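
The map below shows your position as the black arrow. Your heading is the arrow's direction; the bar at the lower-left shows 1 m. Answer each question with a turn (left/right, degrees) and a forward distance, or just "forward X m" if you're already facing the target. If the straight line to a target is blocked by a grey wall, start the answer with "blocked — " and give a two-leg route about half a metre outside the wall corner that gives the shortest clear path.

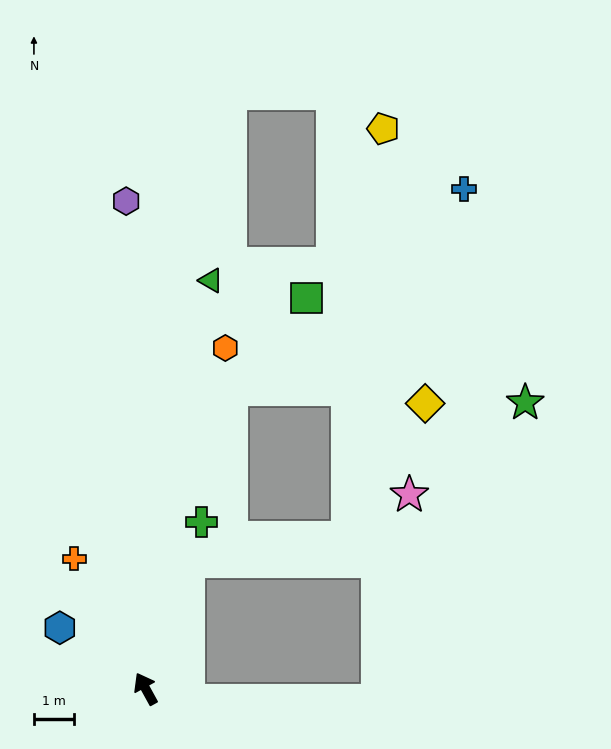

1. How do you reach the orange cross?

forward 3.7 m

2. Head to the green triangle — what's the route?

turn right 38°, forward 10.3 m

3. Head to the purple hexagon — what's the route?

turn right 27°, forward 12.2 m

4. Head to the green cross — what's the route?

turn right 47°, forward 4.4 m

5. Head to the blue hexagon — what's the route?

turn left 26°, forward 2.6 m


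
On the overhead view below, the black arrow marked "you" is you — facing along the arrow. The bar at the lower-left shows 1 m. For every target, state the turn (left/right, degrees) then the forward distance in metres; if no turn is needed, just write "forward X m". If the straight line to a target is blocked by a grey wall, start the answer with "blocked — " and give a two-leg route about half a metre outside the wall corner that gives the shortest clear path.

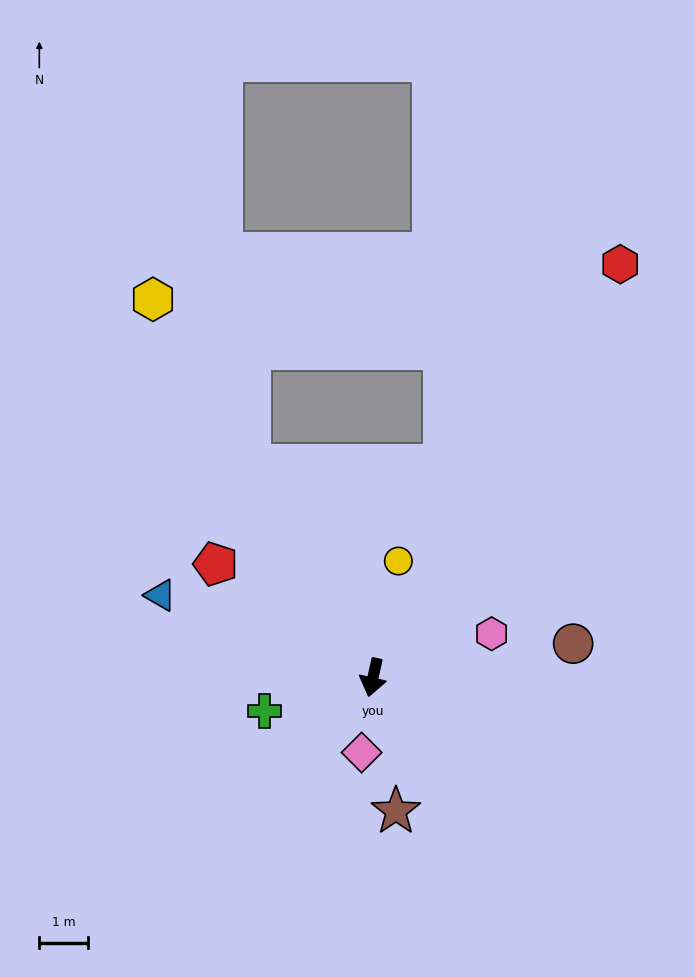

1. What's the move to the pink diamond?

turn left 4°, forward 1.5 m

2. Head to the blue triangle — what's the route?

turn right 98°, forward 4.6 m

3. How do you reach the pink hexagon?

turn left 123°, forward 2.6 m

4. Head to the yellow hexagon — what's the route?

turn right 137°, forward 8.9 m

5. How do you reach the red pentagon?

turn right 113°, forward 3.9 m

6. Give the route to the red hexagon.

turn left 162°, forward 9.8 m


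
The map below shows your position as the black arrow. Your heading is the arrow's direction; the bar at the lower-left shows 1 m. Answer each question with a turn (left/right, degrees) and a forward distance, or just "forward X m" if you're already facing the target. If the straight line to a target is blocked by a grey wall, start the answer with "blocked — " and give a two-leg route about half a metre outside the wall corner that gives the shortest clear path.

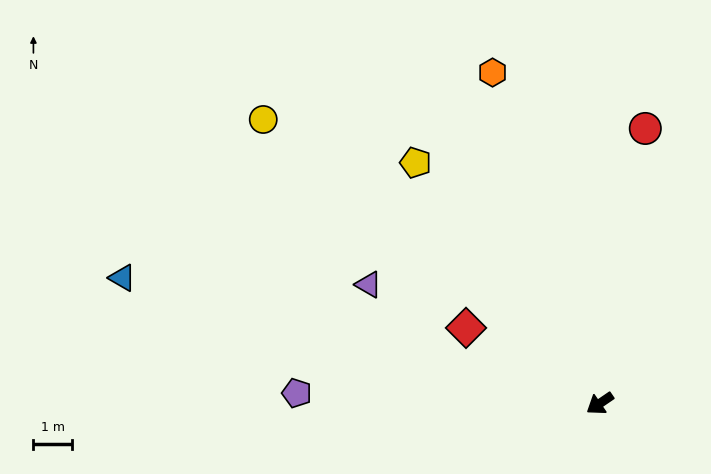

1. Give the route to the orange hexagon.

turn right 106°, forward 8.9 m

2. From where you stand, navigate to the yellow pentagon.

turn right 87°, forward 7.8 m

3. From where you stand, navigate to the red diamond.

turn right 64°, forward 3.9 m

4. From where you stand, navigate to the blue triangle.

turn right 49°, forward 12.7 m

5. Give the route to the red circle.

turn right 134°, forward 7.1 m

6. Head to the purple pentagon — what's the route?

turn right 36°, forward 7.8 m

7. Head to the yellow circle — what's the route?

turn right 75°, forward 11.3 m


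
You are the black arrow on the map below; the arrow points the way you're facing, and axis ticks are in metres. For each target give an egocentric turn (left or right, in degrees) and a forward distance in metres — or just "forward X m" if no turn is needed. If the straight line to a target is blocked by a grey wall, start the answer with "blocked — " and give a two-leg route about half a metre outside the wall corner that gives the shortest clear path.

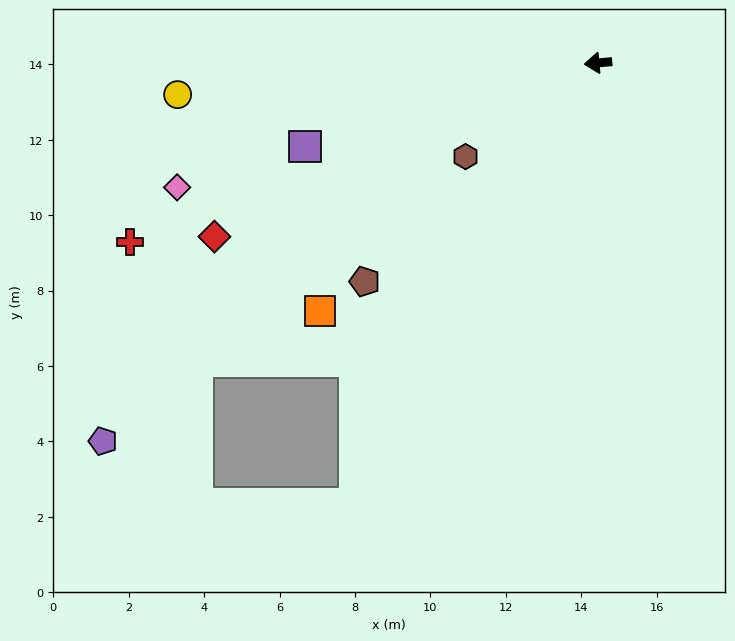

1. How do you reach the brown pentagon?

turn left 38°, forward 8.5 m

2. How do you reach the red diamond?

turn left 19°, forward 11.2 m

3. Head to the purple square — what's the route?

turn left 11°, forward 8.1 m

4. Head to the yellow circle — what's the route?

forward 11.2 m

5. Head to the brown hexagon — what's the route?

turn left 30°, forward 4.3 m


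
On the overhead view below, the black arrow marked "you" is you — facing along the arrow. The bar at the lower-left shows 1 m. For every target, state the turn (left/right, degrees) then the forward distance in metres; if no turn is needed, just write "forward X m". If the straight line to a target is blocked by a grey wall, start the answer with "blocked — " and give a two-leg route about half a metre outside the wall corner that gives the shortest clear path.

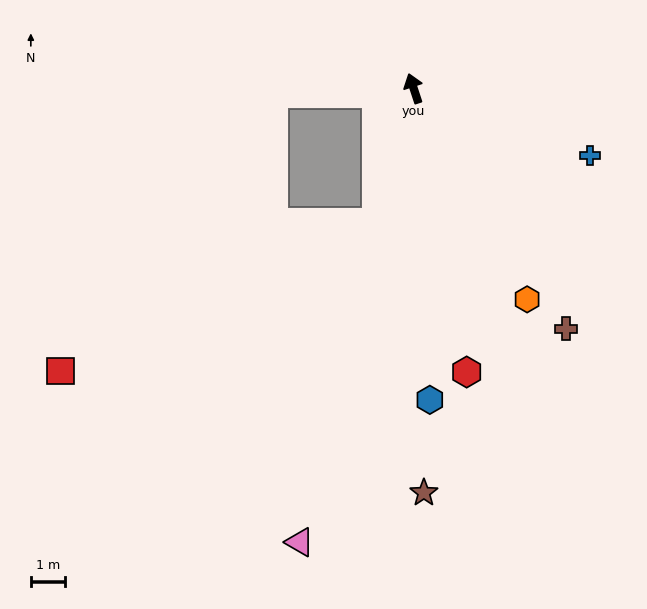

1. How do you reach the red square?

blocked — turn left 146°, forward 4.0 m, then turn right 49°, forward 10.1 m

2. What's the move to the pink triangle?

turn left 148°, forward 13.6 m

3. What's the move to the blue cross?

turn right 129°, forward 5.5 m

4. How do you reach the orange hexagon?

turn right 170°, forward 6.9 m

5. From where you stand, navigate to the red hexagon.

turn left 172°, forward 8.4 m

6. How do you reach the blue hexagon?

turn left 165°, forward 9.0 m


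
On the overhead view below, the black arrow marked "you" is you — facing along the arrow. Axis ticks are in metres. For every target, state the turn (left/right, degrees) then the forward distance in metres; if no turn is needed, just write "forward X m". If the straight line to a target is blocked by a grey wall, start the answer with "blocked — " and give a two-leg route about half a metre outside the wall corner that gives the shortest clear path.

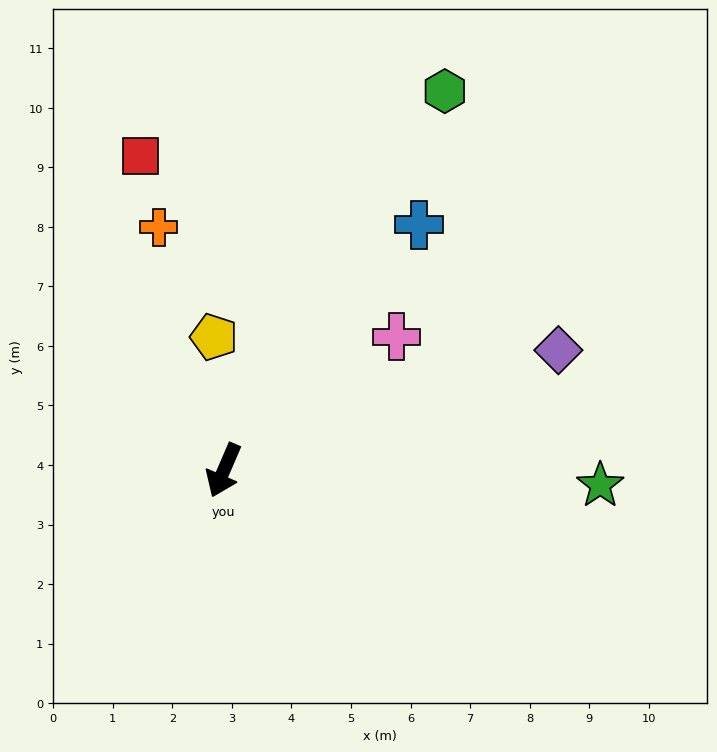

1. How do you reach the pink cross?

turn left 151°, forward 3.7 m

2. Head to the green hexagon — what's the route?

turn left 173°, forward 7.4 m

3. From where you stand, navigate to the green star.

turn left 111°, forward 6.3 m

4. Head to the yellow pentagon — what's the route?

turn right 152°, forward 2.2 m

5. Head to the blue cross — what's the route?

turn left 165°, forward 5.3 m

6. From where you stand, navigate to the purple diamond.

turn left 133°, forward 6.0 m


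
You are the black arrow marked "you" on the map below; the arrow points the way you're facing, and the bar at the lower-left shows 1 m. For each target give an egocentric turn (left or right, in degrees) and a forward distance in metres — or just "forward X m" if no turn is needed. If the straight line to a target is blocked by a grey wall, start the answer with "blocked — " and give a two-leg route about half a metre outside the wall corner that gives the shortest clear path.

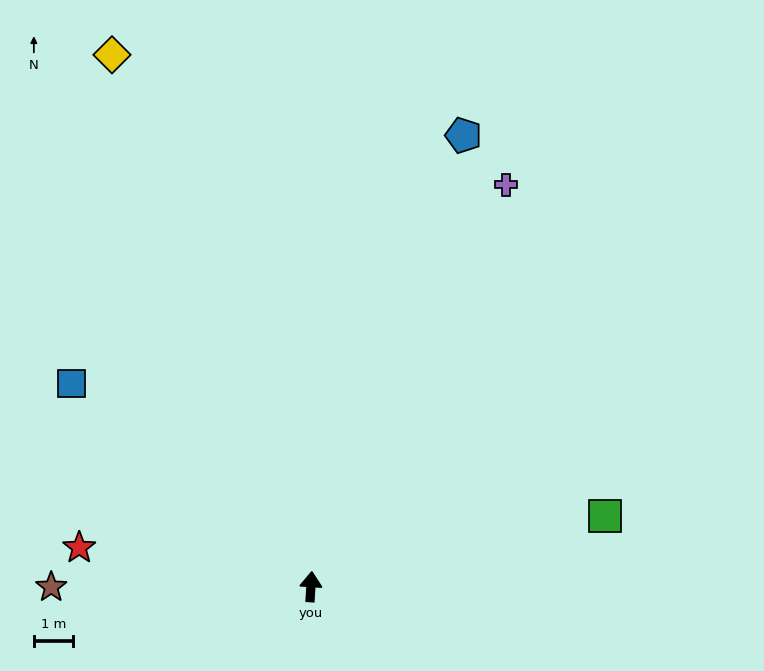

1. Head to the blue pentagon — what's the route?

turn right 15°, forward 12.2 m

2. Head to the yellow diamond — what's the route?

turn left 24°, forward 14.6 m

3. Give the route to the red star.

turn left 84°, forward 6.0 m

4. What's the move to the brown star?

turn left 94°, forward 6.7 m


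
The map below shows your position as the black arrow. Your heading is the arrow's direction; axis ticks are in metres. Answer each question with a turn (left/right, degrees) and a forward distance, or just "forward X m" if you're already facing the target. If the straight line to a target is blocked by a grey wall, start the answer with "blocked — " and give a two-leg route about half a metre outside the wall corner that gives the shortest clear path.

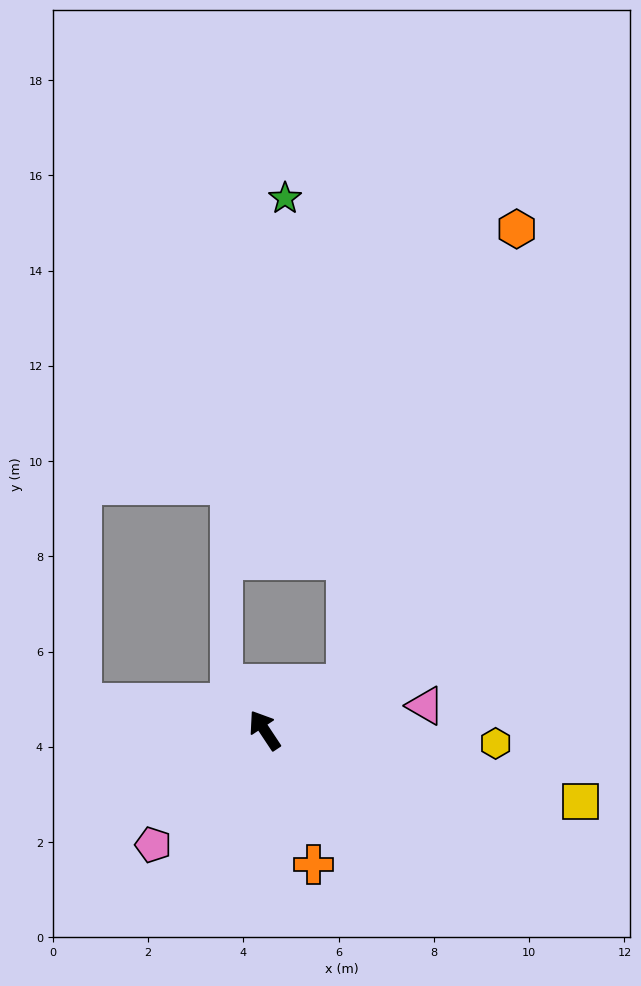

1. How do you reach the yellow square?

turn right 136°, forward 6.8 m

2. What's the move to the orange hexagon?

blocked — turn right 94°, forward 2.0 m, then turn left 40°, forward 10.2 m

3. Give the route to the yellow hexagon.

turn right 127°, forward 4.9 m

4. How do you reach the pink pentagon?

turn left 102°, forward 3.4 m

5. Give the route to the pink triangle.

turn right 115°, forward 3.4 m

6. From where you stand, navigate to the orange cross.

turn left 166°, forward 3.0 m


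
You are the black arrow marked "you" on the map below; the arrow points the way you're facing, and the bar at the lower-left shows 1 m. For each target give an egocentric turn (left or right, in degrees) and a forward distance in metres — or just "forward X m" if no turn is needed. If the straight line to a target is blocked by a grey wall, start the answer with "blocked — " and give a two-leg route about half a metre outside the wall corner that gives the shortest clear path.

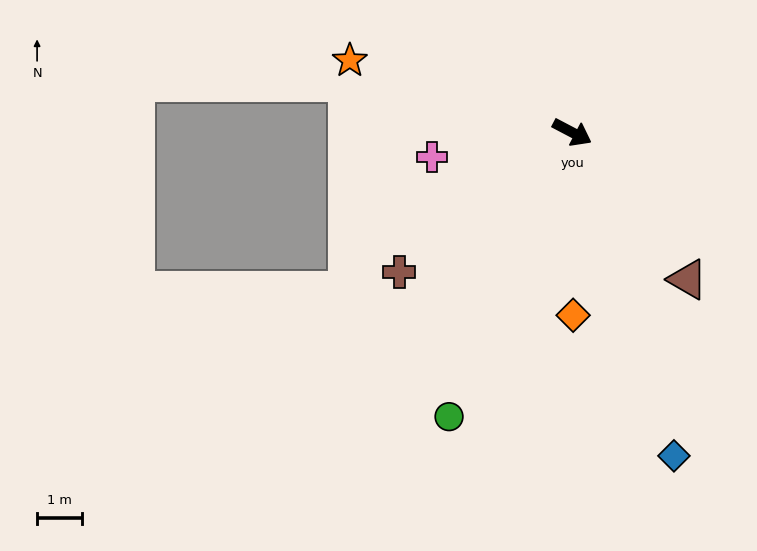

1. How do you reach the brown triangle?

turn right 24°, forward 4.2 m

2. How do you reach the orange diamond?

turn right 62°, forward 4.1 m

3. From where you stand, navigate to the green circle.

turn right 86°, forward 6.9 m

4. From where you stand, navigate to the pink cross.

turn right 142°, forward 3.2 m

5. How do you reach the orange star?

turn right 170°, forward 5.2 m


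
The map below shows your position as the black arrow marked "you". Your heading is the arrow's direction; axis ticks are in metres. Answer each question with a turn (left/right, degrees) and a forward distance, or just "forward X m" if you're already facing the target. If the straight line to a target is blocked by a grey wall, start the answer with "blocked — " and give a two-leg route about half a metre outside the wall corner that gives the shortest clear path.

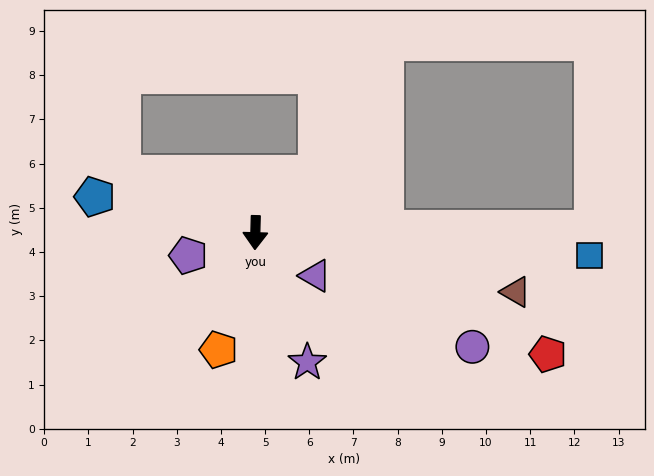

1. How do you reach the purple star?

turn left 23°, forward 3.2 m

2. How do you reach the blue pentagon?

turn right 101°, forward 3.7 m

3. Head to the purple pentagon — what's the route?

turn right 70°, forward 1.6 m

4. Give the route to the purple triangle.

turn left 56°, forward 1.7 m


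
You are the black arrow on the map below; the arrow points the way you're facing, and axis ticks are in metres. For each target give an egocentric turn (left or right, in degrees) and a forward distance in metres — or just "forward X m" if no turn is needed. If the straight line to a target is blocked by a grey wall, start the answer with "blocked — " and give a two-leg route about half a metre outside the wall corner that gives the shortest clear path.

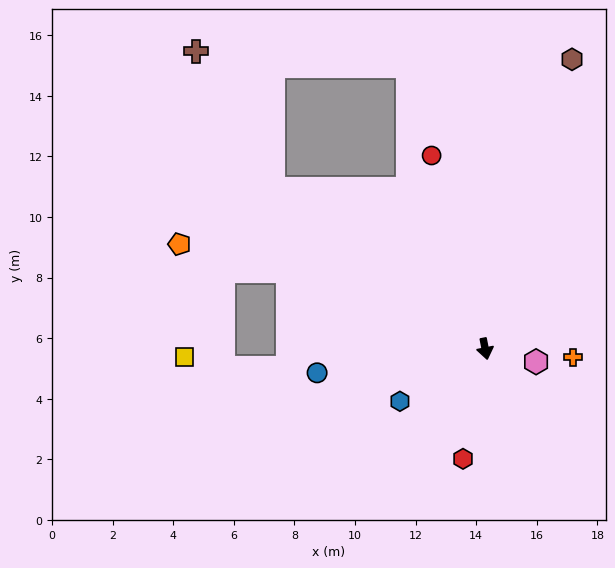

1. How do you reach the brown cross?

blocked — turn right 138°, forward 8.8 m, then turn right 24°, forward 5.2 m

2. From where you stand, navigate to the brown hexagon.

turn left 152°, forward 10.0 m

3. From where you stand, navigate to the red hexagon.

turn right 22°, forward 3.7 m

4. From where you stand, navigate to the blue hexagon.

turn right 69°, forward 3.3 m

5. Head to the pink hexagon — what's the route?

turn left 65°, forward 1.7 m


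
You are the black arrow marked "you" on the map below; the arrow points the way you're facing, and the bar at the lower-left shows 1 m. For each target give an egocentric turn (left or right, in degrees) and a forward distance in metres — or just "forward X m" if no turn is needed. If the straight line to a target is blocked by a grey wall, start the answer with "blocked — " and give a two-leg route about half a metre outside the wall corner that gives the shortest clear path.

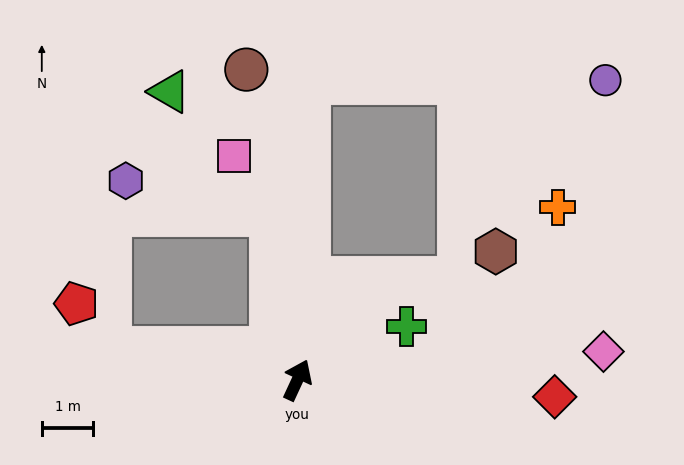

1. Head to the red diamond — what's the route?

turn right 69°, forward 5.0 m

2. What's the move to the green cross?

turn right 39°, forward 2.3 m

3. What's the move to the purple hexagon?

blocked — turn left 34°, forward 3.2 m, then turn left 68°, forward 2.9 m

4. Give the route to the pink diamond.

turn right 60°, forward 6.0 m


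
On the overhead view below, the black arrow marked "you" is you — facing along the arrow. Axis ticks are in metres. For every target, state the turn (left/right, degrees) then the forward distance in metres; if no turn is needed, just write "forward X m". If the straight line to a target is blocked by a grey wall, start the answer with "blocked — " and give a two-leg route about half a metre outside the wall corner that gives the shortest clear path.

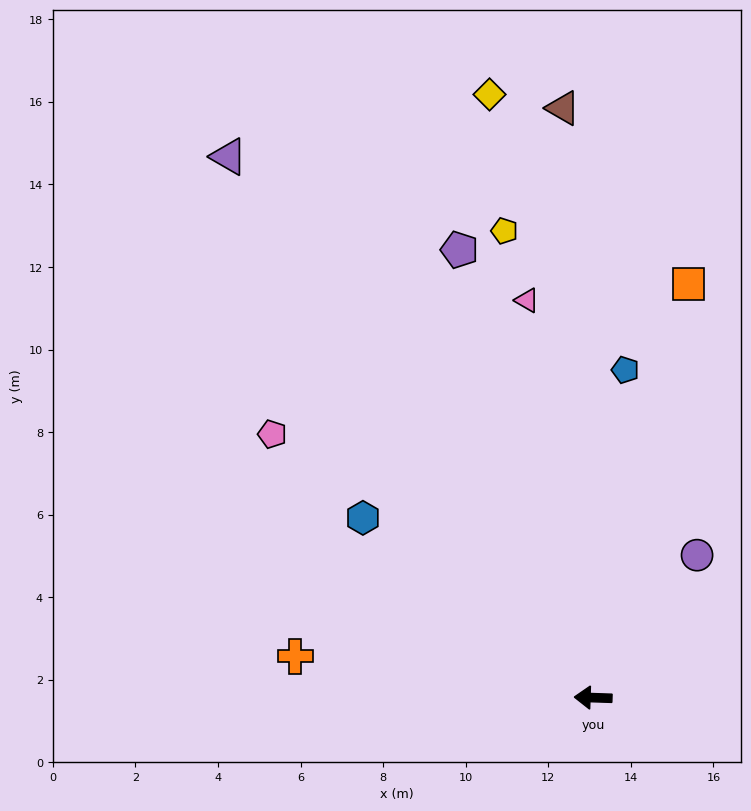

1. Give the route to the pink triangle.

turn right 79°, forward 9.8 m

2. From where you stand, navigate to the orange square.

turn right 101°, forward 10.3 m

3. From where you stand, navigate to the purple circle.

turn right 124°, forward 4.3 m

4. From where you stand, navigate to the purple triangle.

turn right 54°, forward 15.8 m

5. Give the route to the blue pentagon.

turn right 94°, forward 8.0 m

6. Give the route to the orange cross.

turn right 6°, forward 7.3 m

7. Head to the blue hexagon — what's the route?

turn right 36°, forward 7.1 m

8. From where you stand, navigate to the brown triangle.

turn right 85°, forward 14.3 m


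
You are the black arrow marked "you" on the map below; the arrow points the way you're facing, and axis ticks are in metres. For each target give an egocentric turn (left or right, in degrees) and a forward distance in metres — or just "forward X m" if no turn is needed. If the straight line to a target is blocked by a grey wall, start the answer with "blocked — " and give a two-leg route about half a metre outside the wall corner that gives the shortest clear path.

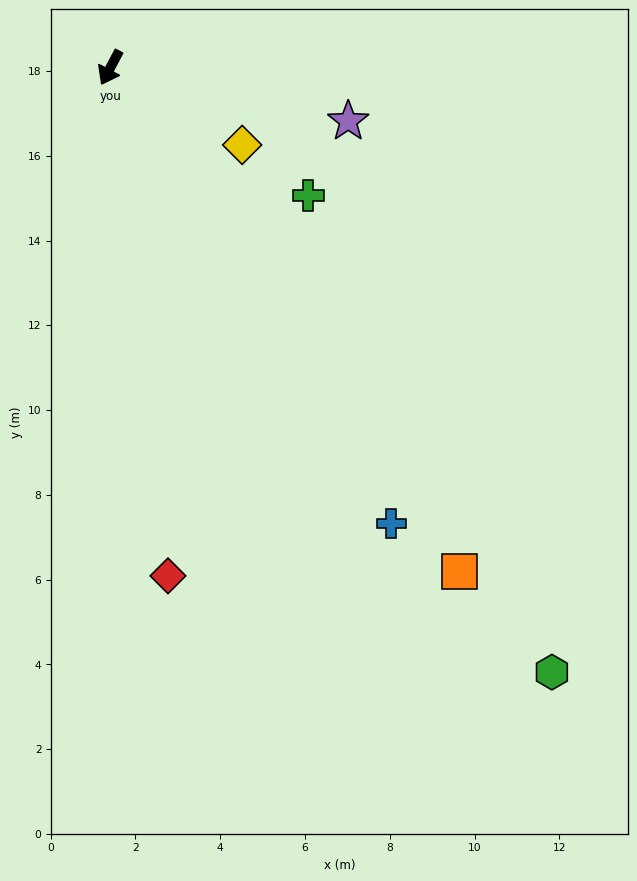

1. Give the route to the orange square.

turn left 62°, forward 14.5 m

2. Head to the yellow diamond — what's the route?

turn left 87°, forward 3.6 m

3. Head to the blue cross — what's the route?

turn left 59°, forward 12.6 m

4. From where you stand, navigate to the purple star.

turn left 105°, forward 5.8 m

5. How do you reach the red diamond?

turn left 34°, forward 12.1 m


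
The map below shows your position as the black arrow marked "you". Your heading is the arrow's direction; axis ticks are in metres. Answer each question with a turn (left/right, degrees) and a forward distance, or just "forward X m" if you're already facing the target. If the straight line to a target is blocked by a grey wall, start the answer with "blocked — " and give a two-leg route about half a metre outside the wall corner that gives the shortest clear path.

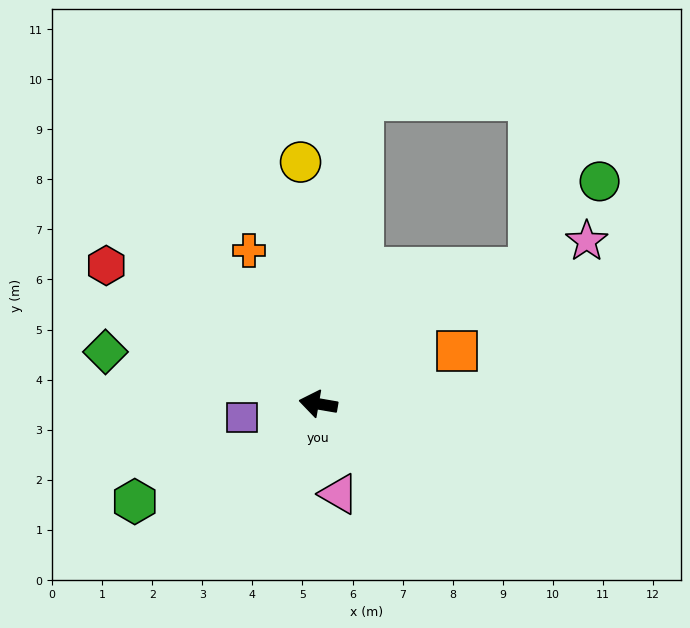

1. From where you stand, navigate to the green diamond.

turn right 4°, forward 4.4 m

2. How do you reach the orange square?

turn right 149°, forward 3.0 m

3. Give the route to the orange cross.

turn right 56°, forward 3.4 m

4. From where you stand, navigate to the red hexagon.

turn right 23°, forward 5.1 m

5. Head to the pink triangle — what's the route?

turn left 113°, forward 1.8 m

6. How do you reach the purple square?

turn left 20°, forward 1.5 m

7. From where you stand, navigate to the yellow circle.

turn right 76°, forward 4.8 m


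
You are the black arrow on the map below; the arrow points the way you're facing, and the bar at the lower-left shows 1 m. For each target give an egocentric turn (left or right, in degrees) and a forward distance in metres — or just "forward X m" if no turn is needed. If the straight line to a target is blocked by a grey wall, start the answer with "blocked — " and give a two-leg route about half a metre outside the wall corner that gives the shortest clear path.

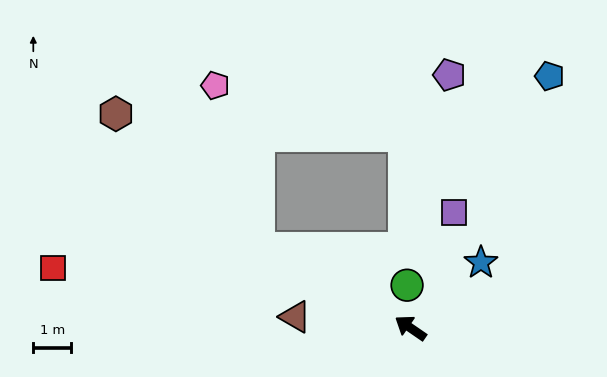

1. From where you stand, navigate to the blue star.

turn right 103°, forward 2.5 m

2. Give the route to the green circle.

turn right 51°, forward 1.1 m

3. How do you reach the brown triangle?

turn left 29°, forward 3.0 m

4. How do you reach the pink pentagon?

blocked — turn left 7°, forward 4.5 m, then turn right 48°, forward 4.4 m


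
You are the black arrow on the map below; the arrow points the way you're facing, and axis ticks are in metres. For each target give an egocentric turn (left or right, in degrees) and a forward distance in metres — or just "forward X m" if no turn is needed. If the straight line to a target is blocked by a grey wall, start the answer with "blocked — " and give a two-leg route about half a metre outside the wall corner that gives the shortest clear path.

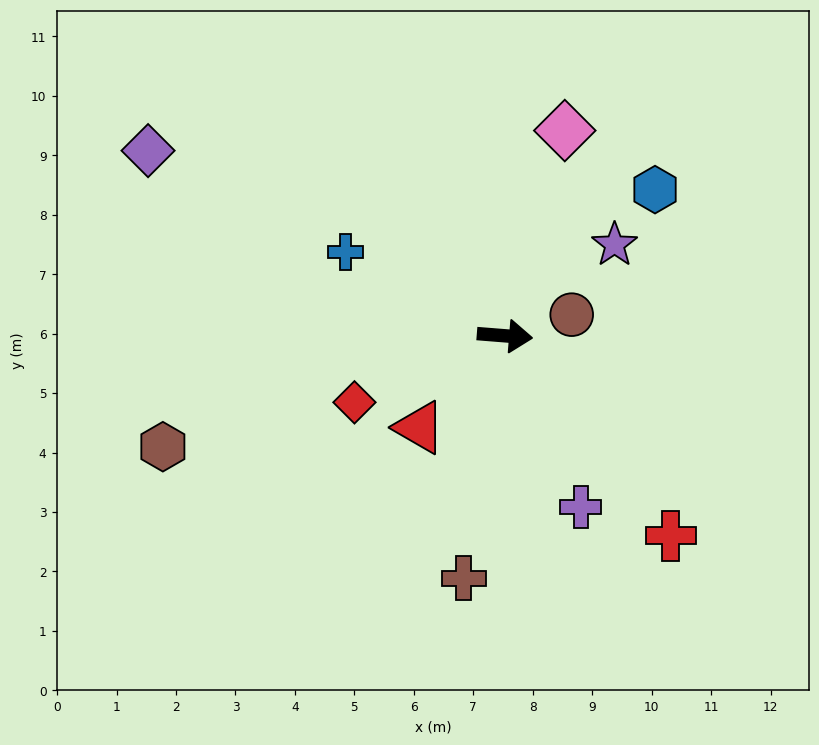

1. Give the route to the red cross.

turn right 46°, forward 4.4 m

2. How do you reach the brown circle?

turn left 22°, forward 1.2 m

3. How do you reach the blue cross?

turn left 157°, forward 3.0 m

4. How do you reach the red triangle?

turn right 128°, forward 2.1 m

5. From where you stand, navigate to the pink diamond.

turn left 78°, forward 3.6 m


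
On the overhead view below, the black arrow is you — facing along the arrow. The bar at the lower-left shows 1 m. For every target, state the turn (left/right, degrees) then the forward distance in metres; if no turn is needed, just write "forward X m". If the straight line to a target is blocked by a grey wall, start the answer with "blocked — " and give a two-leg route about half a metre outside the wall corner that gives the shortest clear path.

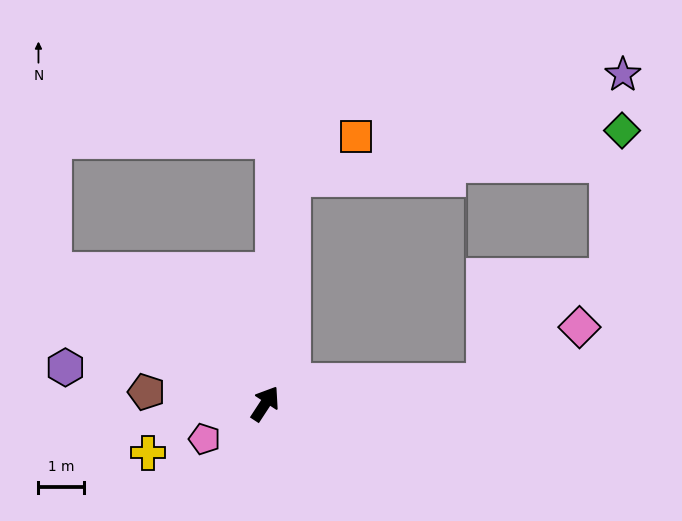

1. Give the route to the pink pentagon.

turn left 153°, forward 1.5 m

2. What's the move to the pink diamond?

blocked — turn right 51°, forward 4.8 m, then turn left 25°, forward 2.4 m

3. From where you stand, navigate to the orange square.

blocked — turn left 27°, forward 5.0 m, then turn right 52°, forward 1.7 m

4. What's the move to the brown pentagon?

turn left 118°, forward 2.6 m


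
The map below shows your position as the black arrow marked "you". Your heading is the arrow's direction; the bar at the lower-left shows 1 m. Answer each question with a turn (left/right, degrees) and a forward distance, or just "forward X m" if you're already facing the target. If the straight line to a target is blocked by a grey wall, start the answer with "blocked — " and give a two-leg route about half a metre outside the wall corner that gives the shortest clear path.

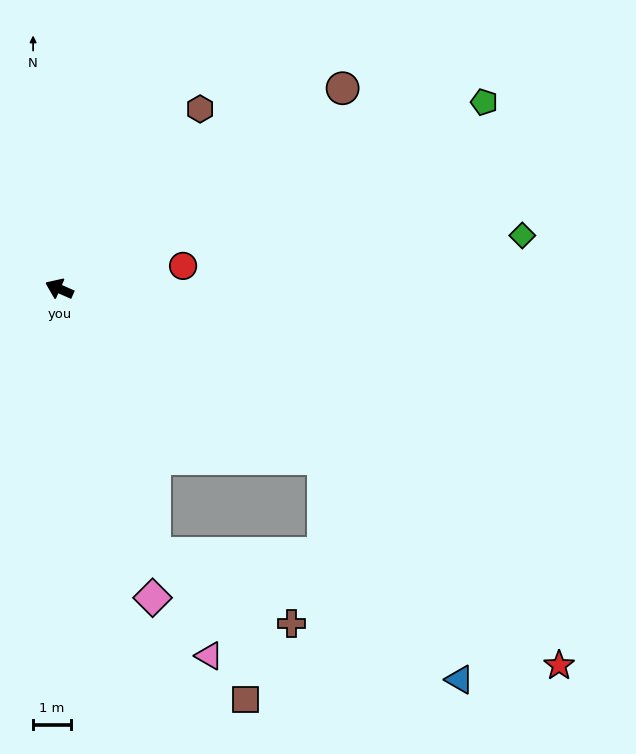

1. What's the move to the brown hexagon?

turn right 104°, forward 6.1 m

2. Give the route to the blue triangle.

blocked — turn left 171°, forward 8.3 m, then turn right 26°, forward 6.9 m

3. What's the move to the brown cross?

blocked — turn left 134°, forward 7.4 m, then turn left 42°, forward 4.1 m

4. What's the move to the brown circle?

turn right 121°, forward 9.2 m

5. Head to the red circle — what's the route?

turn right 146°, forward 3.3 m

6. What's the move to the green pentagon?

turn right 133°, forward 12.3 m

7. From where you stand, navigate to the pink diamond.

turn left 131°, forward 8.6 m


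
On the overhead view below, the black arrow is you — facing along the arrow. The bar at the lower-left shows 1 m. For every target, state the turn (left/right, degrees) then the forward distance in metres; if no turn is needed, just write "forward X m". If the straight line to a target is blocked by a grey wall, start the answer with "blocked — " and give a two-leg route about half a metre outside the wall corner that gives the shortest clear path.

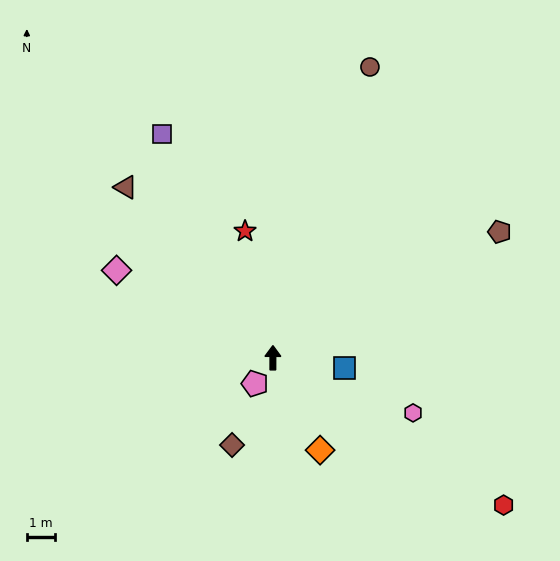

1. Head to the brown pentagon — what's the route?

turn right 61°, forward 9.1 m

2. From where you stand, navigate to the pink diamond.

turn left 61°, forward 6.3 m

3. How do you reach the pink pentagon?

turn left 145°, forward 1.1 m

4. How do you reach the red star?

turn left 13°, forward 4.6 m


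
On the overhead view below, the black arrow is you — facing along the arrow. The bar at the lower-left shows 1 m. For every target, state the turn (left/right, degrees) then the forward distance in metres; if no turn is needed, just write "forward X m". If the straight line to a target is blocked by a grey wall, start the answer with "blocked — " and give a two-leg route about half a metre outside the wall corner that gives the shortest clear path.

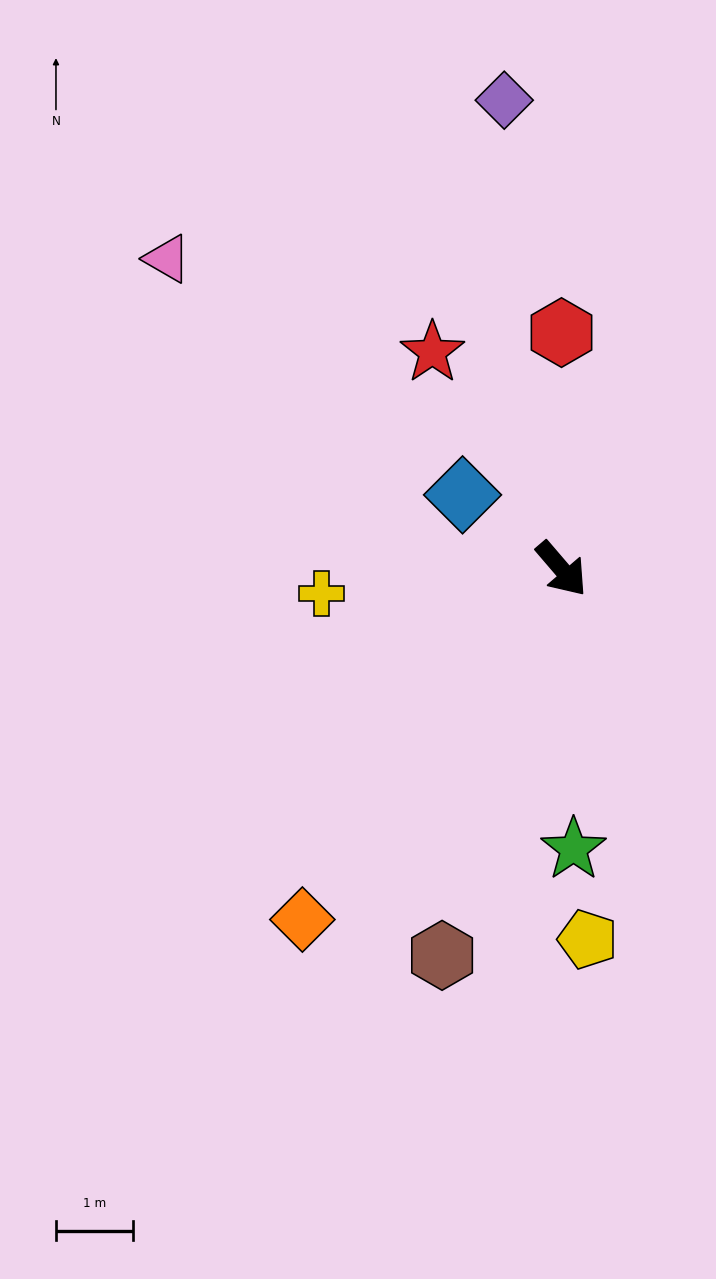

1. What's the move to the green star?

turn right 38°, forward 3.6 m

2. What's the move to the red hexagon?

turn left 139°, forward 3.1 m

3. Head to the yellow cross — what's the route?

turn right 125°, forward 3.1 m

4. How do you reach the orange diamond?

turn right 77°, forward 5.6 m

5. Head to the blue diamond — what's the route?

turn right 167°, forward 1.6 m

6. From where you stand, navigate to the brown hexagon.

turn right 58°, forward 5.2 m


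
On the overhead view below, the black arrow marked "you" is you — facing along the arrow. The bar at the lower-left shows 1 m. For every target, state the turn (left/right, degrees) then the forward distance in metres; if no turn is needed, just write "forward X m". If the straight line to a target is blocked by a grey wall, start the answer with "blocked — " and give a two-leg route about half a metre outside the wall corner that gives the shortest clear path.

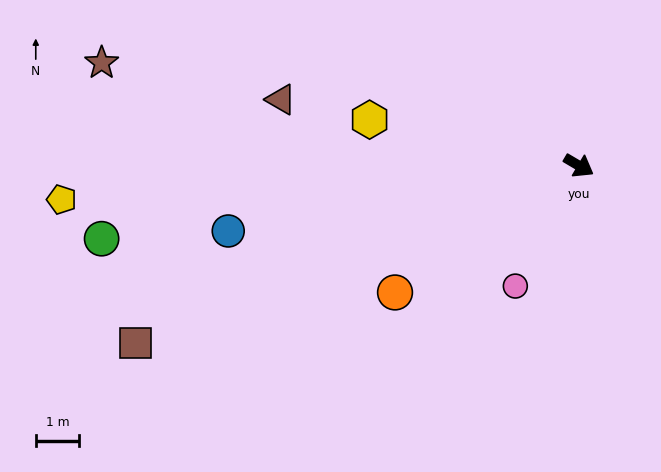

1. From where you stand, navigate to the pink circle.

turn right 87°, forward 3.1 m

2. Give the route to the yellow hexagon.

turn right 162°, forward 5.0 m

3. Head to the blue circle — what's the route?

turn right 139°, forward 8.2 m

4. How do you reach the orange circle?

turn right 115°, forward 5.2 m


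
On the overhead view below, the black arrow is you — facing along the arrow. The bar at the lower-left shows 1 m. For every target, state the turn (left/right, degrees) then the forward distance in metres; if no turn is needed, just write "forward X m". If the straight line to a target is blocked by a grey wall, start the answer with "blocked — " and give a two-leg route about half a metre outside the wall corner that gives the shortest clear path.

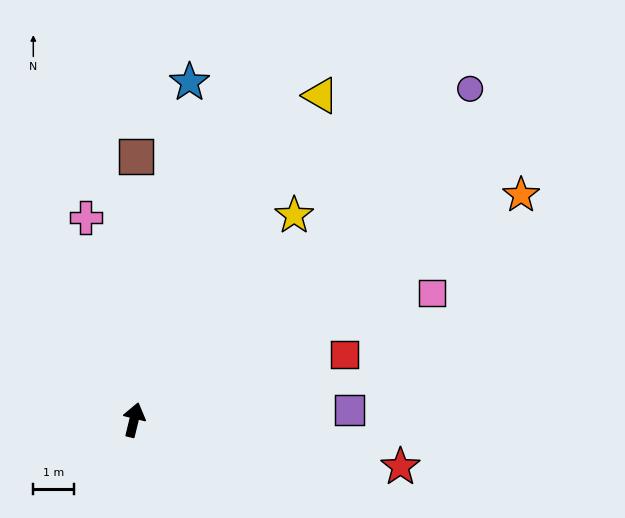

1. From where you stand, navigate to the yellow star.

turn right 24°, forward 6.4 m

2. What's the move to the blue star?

turn left 4°, forward 8.4 m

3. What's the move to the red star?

turn right 86°, forward 6.6 m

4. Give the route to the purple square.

turn right 74°, forward 5.3 m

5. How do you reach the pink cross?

turn left 27°, forward 5.1 m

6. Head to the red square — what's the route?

turn right 59°, forward 5.4 m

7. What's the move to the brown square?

turn left 13°, forward 6.5 m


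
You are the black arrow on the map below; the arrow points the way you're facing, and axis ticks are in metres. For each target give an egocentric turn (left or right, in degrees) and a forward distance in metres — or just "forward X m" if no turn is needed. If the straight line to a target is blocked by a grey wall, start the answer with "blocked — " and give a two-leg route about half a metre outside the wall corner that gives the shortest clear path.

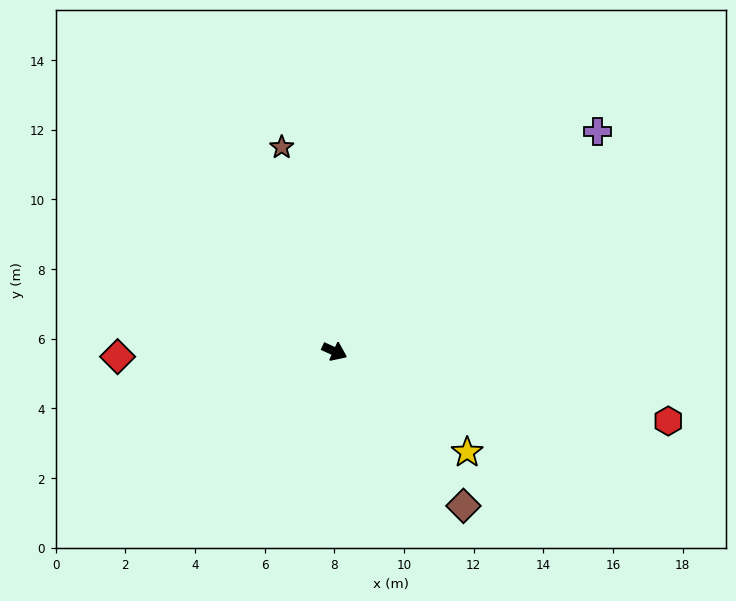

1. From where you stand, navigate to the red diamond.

turn right 154°, forward 6.2 m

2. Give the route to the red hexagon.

turn left 13°, forward 9.8 m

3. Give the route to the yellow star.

turn right 13°, forward 4.8 m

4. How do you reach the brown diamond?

turn right 26°, forward 5.8 m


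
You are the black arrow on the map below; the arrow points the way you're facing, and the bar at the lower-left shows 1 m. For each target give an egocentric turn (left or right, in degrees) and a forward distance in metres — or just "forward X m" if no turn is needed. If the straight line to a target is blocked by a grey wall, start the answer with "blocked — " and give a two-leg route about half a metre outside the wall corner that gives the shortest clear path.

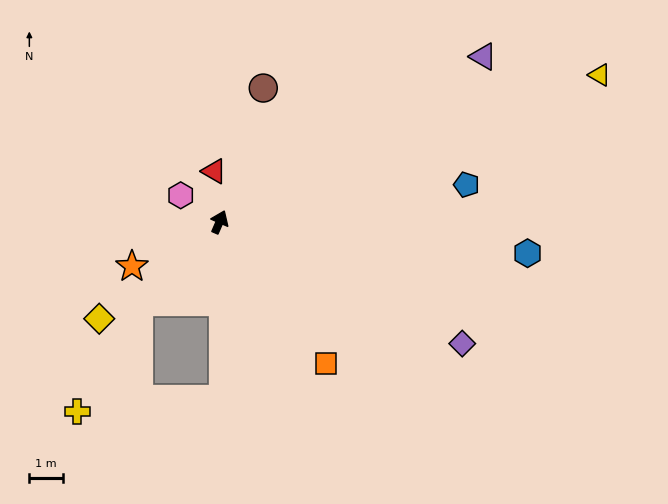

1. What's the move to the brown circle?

turn left 5°, forward 4.2 m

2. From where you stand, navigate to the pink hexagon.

turn left 79°, forward 1.4 m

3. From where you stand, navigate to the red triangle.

turn left 30°, forward 1.5 m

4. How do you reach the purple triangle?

turn right 34°, forward 9.2 m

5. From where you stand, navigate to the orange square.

turn right 120°, forward 5.2 m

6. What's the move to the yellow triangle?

turn right 45°, forward 12.0 m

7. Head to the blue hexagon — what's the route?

turn right 72°, forward 9.1 m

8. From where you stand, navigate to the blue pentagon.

turn right 58°, forward 7.4 m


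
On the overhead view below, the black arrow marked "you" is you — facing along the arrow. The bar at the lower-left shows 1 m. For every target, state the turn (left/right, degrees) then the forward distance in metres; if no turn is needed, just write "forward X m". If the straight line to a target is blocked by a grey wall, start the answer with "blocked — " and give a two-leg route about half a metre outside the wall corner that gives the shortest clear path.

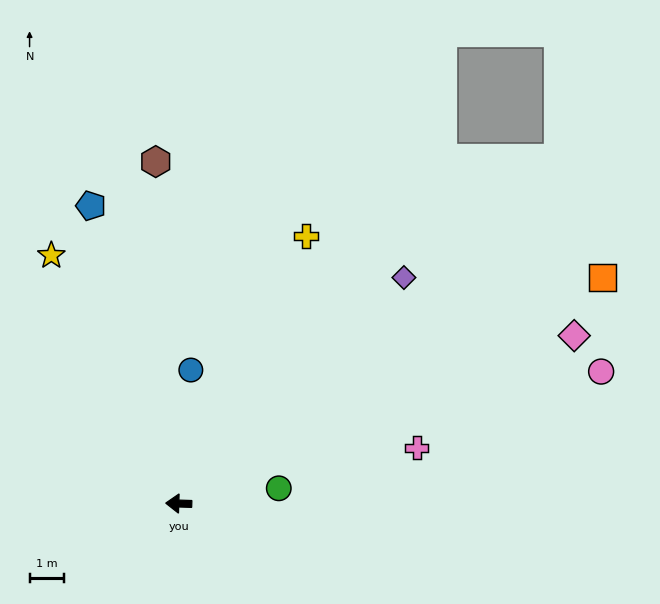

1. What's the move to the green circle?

turn right 169°, forward 2.9 m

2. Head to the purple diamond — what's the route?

turn right 133°, forward 9.3 m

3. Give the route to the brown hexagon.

turn right 84°, forward 10.0 m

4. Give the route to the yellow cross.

turn right 114°, forward 8.6 m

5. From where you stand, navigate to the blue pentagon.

turn right 72°, forward 9.0 m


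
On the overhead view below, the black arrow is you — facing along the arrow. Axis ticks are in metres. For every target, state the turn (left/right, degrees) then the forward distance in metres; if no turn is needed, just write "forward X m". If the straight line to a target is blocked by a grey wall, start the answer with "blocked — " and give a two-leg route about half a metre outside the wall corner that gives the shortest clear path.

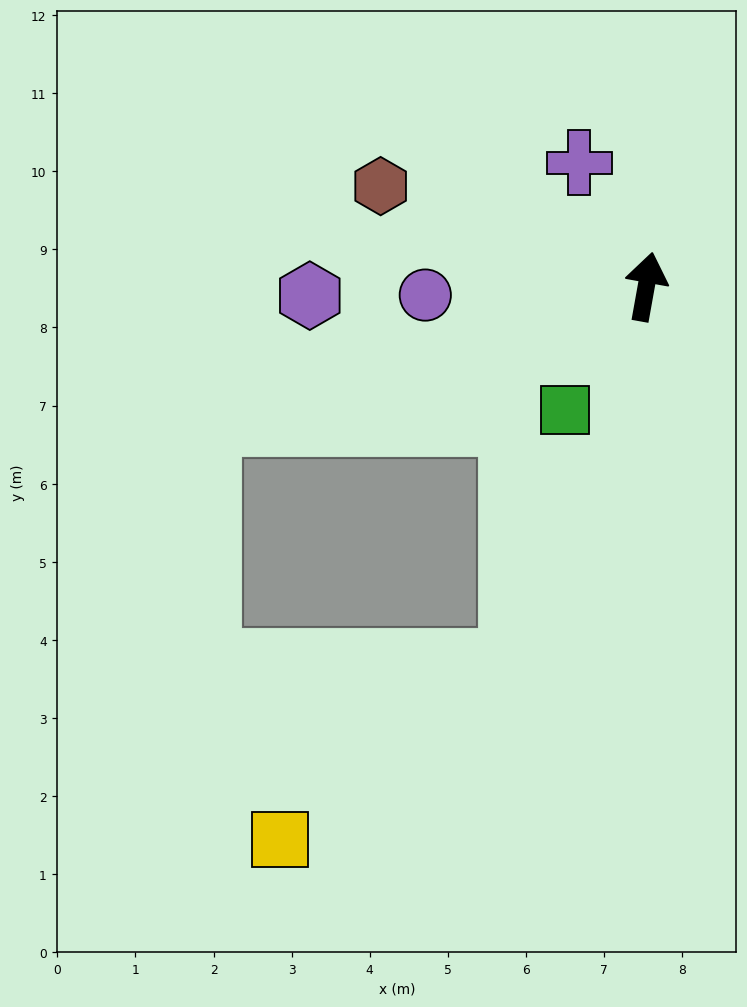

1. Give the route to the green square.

turn left 157°, forward 1.9 m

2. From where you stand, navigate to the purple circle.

turn left 102°, forward 2.8 m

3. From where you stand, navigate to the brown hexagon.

turn left 79°, forward 3.6 m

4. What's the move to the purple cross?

turn left 38°, forward 1.8 m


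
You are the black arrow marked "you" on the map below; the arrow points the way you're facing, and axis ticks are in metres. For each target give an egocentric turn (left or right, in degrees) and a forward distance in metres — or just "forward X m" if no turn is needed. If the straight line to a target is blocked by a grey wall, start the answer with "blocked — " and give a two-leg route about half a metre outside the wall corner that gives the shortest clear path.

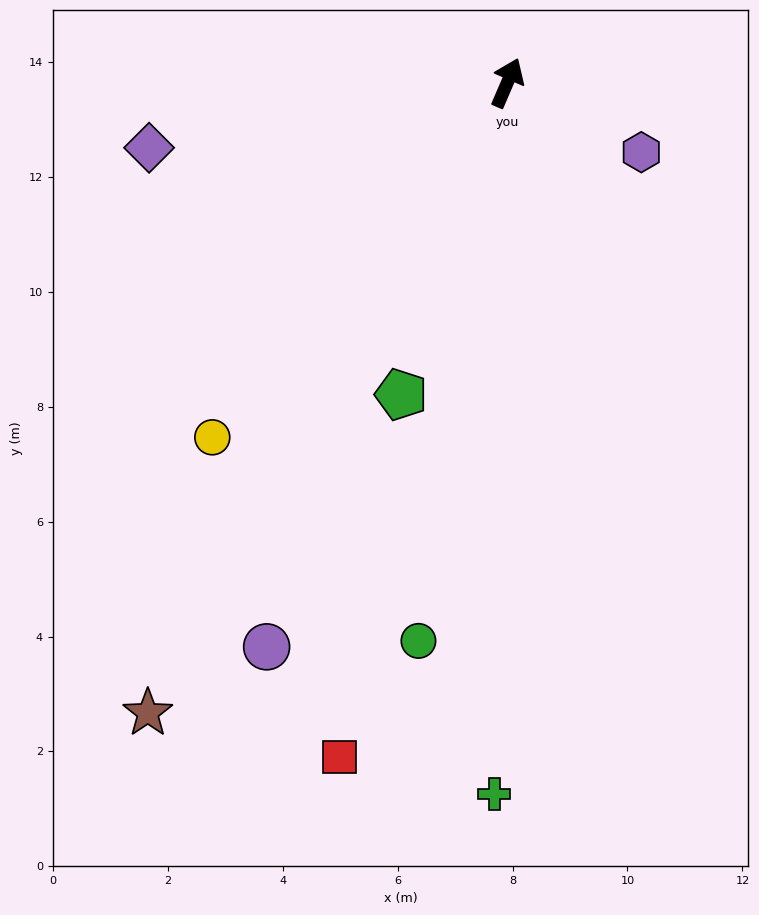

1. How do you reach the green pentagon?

turn right 176°, forward 5.7 m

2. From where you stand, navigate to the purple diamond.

turn left 124°, forward 6.3 m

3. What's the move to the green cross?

turn right 158°, forward 12.4 m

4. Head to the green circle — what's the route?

turn right 166°, forward 9.8 m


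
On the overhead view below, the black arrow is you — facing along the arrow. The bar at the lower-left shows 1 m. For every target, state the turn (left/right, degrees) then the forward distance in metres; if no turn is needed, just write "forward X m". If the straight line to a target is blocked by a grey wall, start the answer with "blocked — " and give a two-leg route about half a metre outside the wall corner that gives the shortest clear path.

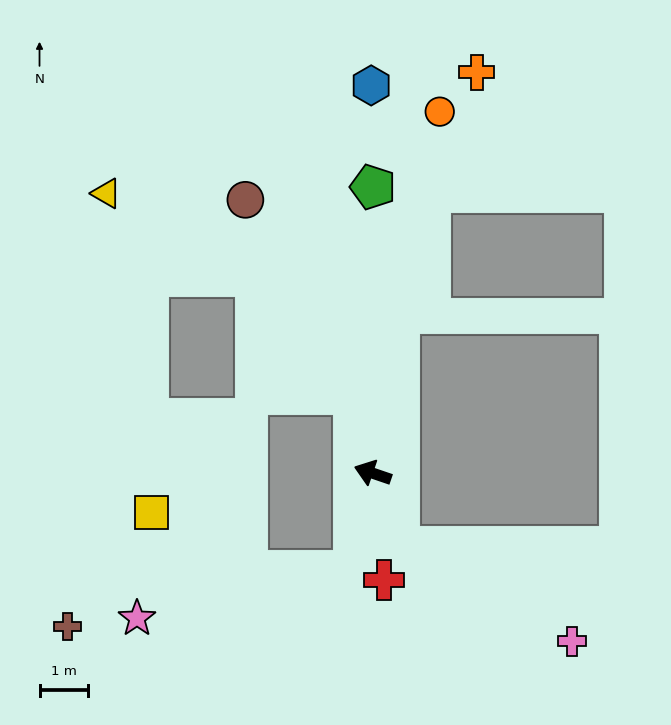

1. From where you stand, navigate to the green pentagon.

turn right 71°, forward 6.0 m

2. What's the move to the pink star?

blocked — turn left 98°, forward 2.1 m, then turn right 67°, forward 4.6 m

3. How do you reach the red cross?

turn left 115°, forward 2.2 m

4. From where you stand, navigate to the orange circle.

turn right 82°, forward 7.7 m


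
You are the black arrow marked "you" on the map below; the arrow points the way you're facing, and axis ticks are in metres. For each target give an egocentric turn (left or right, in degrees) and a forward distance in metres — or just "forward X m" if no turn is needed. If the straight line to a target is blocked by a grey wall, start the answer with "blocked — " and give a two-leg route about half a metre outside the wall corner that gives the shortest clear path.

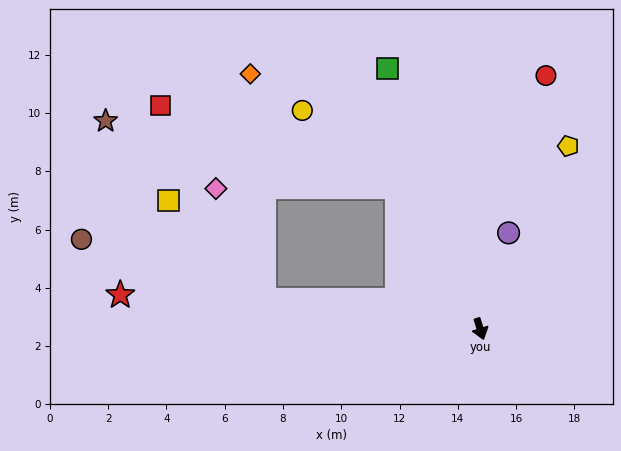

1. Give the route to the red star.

turn right 113°, forward 12.4 m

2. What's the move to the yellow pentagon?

turn left 137°, forward 7.0 m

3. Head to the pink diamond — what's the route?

blocked — turn right 115°, forward 7.5 m, then turn right 59°, forward 4.1 m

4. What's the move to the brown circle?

blocked — turn right 115°, forward 7.5 m, then turn right 11°, forward 6.6 m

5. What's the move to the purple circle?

turn left 146°, forward 3.4 m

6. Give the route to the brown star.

blocked — turn right 167°, forward 5.6 m, then turn left 47°, forward 10.3 m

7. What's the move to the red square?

blocked — turn right 167°, forward 5.6 m, then turn left 40°, forward 8.6 m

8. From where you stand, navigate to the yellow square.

blocked — turn right 115°, forward 7.5 m, then turn right 39°, forward 4.7 m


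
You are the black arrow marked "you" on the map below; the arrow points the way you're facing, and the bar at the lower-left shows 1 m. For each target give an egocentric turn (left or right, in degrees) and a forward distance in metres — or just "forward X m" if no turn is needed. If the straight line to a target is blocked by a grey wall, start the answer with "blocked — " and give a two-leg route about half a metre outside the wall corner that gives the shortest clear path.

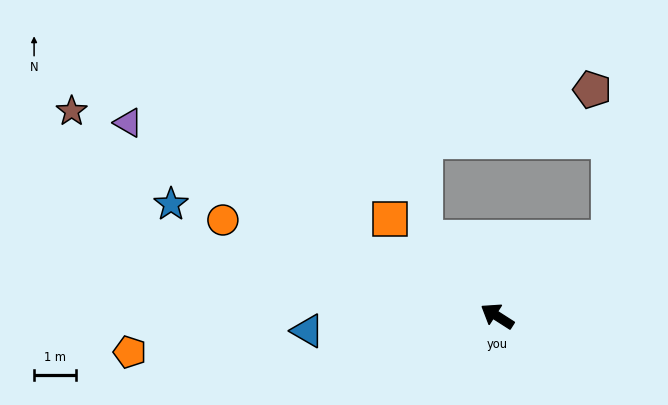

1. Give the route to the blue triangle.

turn left 37°, forward 4.6 m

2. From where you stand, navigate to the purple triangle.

turn left 5°, forward 10.1 m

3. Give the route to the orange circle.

turn left 13°, forward 7.0 m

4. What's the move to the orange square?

turn right 10°, forward 3.5 m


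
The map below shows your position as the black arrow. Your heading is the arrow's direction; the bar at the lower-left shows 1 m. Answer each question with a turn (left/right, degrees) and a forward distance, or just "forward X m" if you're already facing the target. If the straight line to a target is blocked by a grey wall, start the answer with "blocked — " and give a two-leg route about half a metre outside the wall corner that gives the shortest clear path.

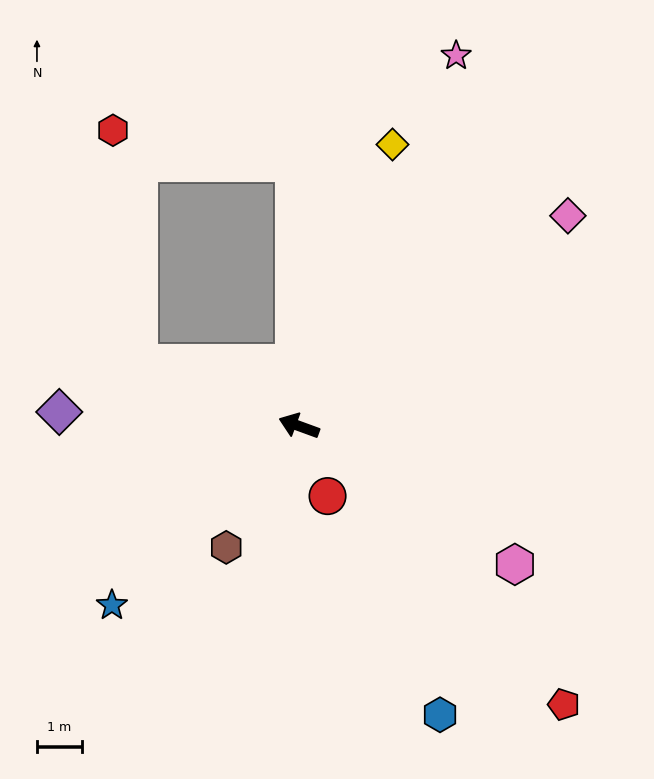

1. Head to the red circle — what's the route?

turn left 132°, forward 1.7 m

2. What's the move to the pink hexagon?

turn left 167°, forward 5.7 m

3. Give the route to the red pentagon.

turn left 154°, forward 8.6 m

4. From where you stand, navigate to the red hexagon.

blocked — forward 3.8 m, then turn right 64°, forward 5.2 m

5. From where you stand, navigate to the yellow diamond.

turn right 88°, forward 6.6 m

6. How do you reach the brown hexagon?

turn left 79°, forward 3.2 m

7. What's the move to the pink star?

turn right 93°, forward 9.0 m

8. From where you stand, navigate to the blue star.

turn left 64°, forward 5.8 m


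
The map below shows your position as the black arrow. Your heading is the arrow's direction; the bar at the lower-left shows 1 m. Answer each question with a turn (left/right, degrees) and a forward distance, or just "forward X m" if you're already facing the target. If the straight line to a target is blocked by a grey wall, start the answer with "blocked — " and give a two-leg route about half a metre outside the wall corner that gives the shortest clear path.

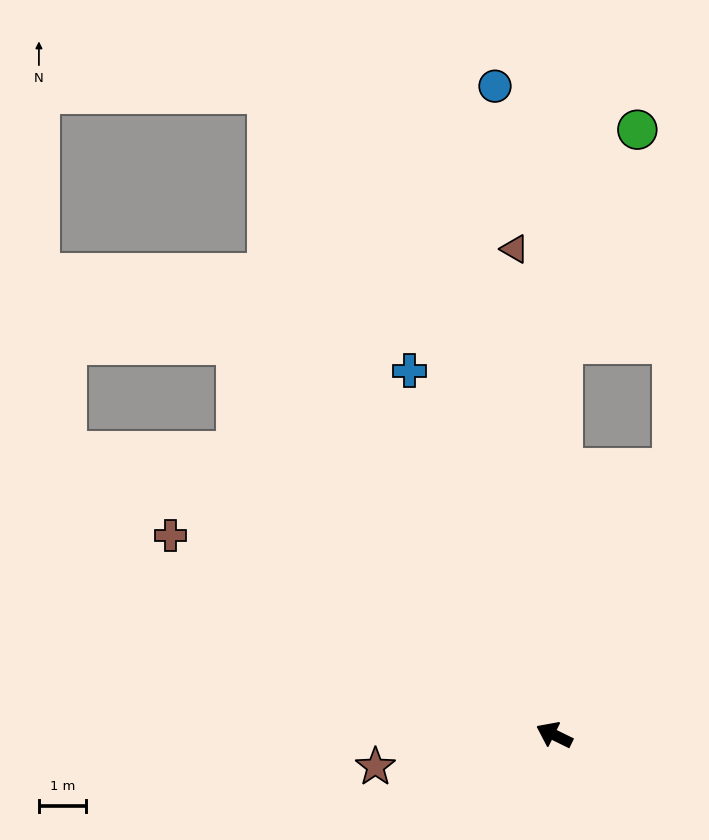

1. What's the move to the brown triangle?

turn right 59°, forward 10.3 m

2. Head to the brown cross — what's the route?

forward 9.1 m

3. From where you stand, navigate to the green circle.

blocked — turn right 65°, forward 8.3 m, then turn right 18°, forward 4.8 m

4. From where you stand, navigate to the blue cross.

turn right 42°, forward 8.3 m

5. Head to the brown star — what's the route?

turn left 36°, forward 3.8 m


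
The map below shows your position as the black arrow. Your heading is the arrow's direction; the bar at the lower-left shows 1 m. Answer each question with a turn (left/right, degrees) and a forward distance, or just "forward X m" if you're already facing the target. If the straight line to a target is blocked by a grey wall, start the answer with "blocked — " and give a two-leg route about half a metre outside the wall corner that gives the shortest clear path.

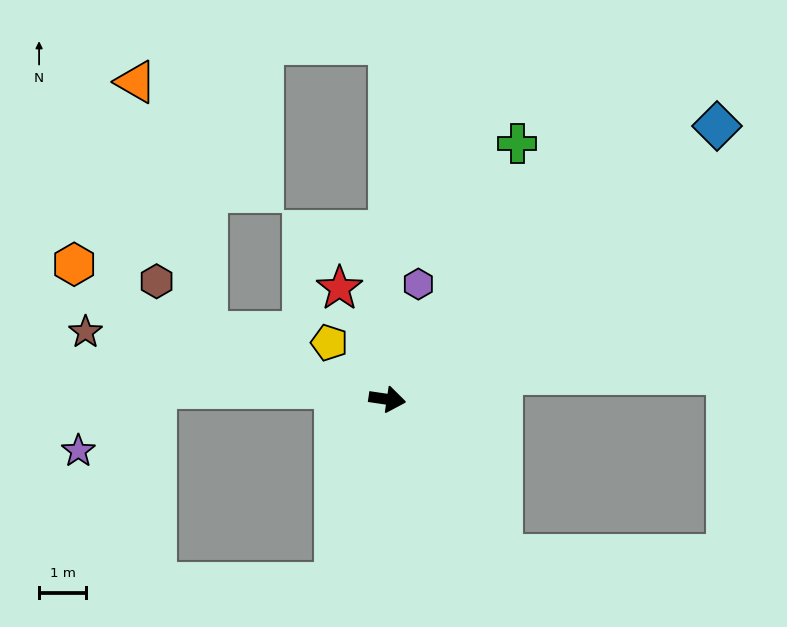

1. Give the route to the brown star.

turn left 176°, forward 6.6 m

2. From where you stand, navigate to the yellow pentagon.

turn left 144°, forward 1.7 m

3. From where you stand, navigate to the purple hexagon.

turn left 83°, forward 2.5 m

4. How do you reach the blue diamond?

turn left 48°, forward 9.1 m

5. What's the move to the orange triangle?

blocked — turn left 167°, forward 4.1 m, then turn right 53°, forward 5.5 m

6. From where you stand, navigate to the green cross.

turn left 71°, forward 6.1 m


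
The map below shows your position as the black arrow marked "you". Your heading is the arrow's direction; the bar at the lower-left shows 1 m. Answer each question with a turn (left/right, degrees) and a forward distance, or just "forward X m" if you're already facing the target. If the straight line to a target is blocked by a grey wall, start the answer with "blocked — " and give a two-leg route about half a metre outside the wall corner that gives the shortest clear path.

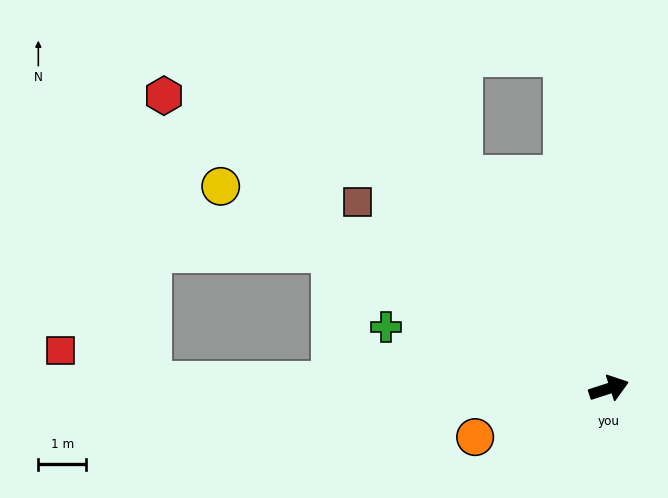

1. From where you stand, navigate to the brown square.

turn left 125°, forward 6.5 m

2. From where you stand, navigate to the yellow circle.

turn left 135°, forward 9.1 m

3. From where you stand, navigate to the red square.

blocked — turn left 161°, forward 9.6 m, then turn right 18°, forward 2.0 m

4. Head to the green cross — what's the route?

turn left 147°, forward 4.8 m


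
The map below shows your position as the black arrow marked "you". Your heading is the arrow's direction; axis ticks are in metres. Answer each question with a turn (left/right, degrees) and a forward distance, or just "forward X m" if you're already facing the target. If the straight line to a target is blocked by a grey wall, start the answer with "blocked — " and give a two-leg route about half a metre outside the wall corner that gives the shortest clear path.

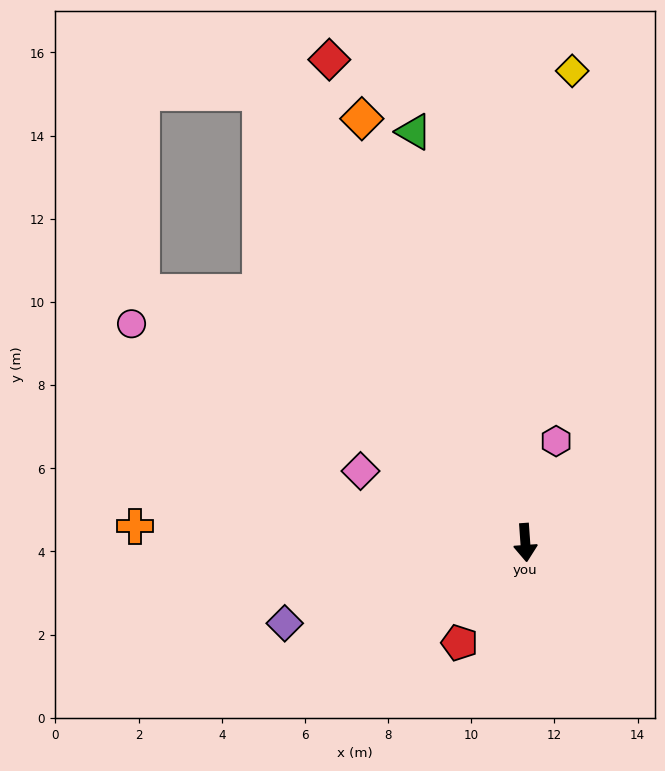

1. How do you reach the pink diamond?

turn right 118°, forward 4.3 m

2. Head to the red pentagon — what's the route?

turn right 37°, forward 2.9 m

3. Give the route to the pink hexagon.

turn left 159°, forward 2.5 m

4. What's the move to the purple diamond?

turn right 76°, forward 6.1 m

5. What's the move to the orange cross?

turn right 96°, forward 9.4 m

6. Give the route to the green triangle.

turn right 169°, forward 10.2 m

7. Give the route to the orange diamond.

turn right 163°, forward 10.9 m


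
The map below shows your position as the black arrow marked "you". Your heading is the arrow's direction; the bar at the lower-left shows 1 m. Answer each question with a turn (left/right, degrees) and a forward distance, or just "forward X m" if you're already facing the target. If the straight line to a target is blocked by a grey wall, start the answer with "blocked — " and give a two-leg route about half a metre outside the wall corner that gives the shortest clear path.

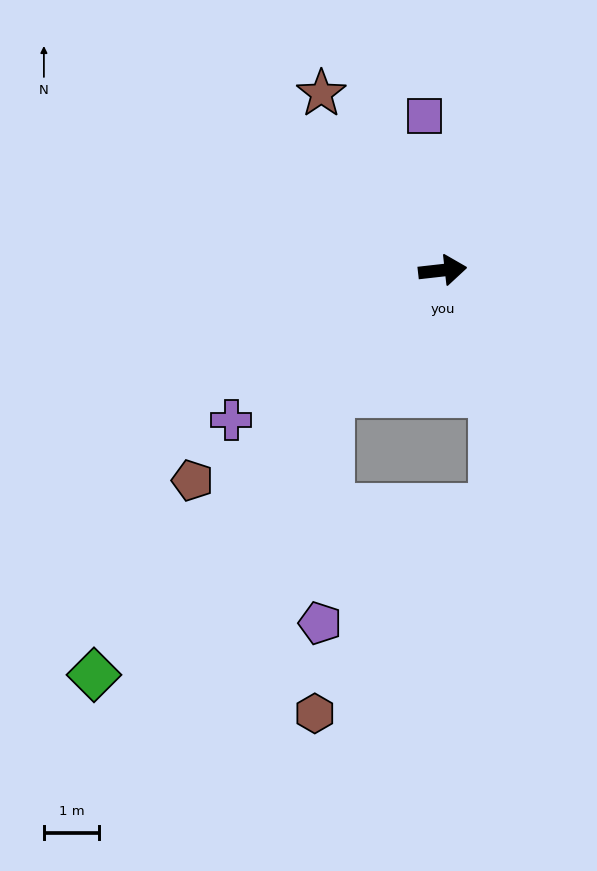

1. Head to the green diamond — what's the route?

turn right 137°, forward 9.6 m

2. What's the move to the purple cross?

turn right 151°, forward 4.7 m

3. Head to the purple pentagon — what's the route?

blocked — turn right 138°, forward 3.0 m, then turn left 39°, forward 4.1 m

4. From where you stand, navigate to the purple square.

turn left 90°, forward 2.8 m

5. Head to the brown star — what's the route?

turn left 118°, forward 3.9 m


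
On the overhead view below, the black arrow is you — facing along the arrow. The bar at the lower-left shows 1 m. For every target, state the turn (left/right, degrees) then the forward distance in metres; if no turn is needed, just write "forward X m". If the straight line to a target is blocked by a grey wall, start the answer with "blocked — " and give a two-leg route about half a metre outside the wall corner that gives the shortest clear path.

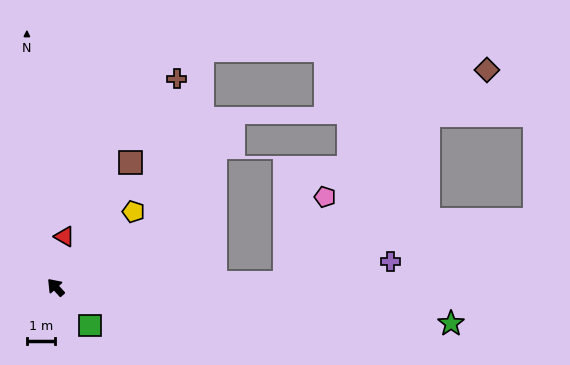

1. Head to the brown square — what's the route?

turn right 73°, forward 5.2 m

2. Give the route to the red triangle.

turn right 52°, forward 1.8 m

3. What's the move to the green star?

turn right 138°, forward 14.2 m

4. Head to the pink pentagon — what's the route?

blocked — turn right 131°, forward 8.2 m, then turn left 63°, forward 3.4 m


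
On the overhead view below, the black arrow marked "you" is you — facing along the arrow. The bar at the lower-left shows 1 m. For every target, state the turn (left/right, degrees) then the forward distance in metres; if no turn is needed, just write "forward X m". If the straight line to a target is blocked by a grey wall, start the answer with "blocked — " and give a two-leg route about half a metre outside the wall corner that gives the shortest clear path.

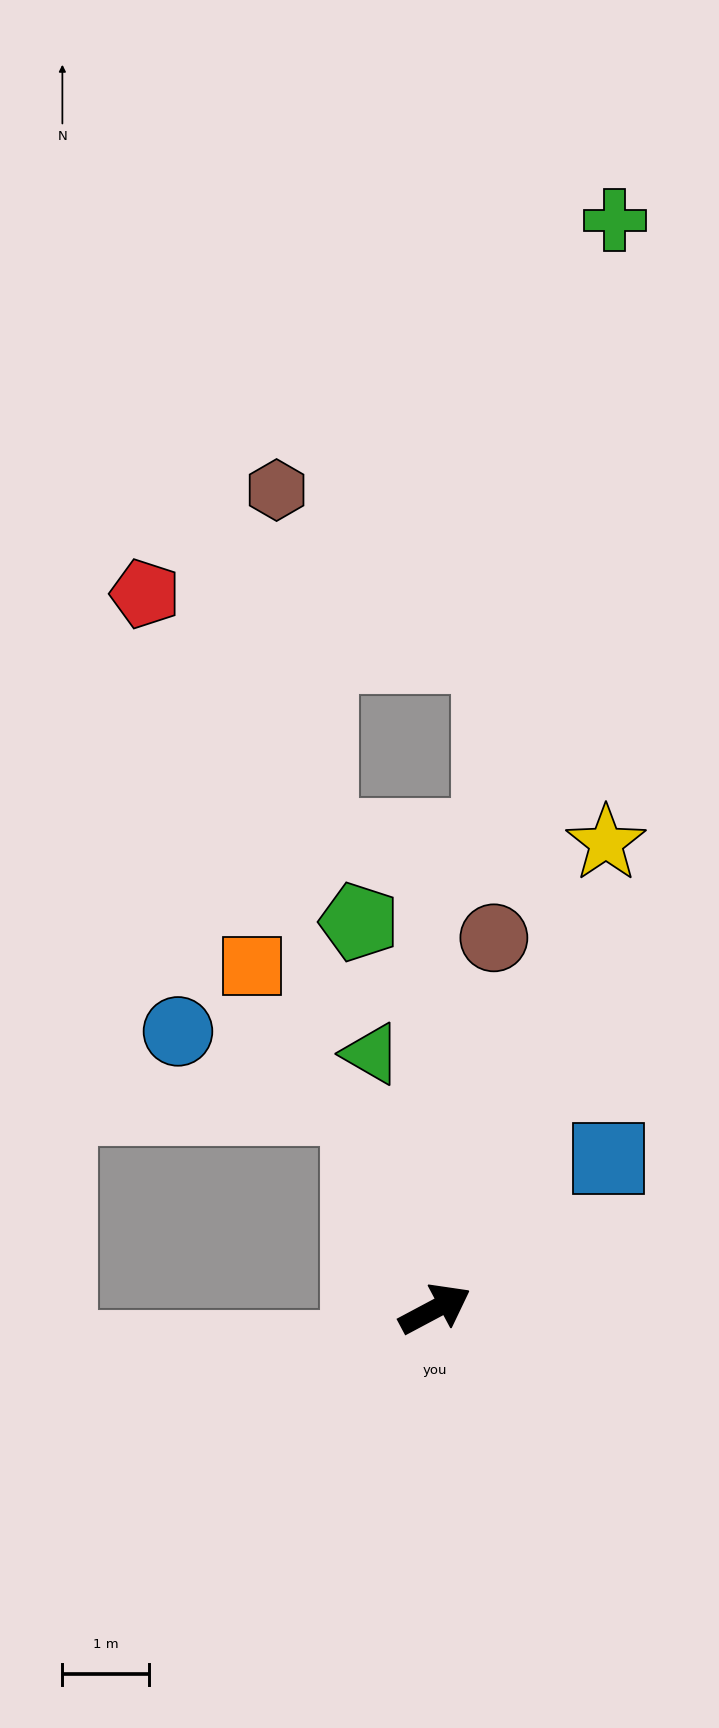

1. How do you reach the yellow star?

turn left 42°, forward 5.7 m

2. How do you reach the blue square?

turn left 13°, forward 2.7 m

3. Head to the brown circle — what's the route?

turn left 53°, forward 4.4 m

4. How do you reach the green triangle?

turn left 76°, forward 3.0 m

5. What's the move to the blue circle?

blocked — turn left 83°, forward 2.5 m, then turn left 46°, forward 2.3 m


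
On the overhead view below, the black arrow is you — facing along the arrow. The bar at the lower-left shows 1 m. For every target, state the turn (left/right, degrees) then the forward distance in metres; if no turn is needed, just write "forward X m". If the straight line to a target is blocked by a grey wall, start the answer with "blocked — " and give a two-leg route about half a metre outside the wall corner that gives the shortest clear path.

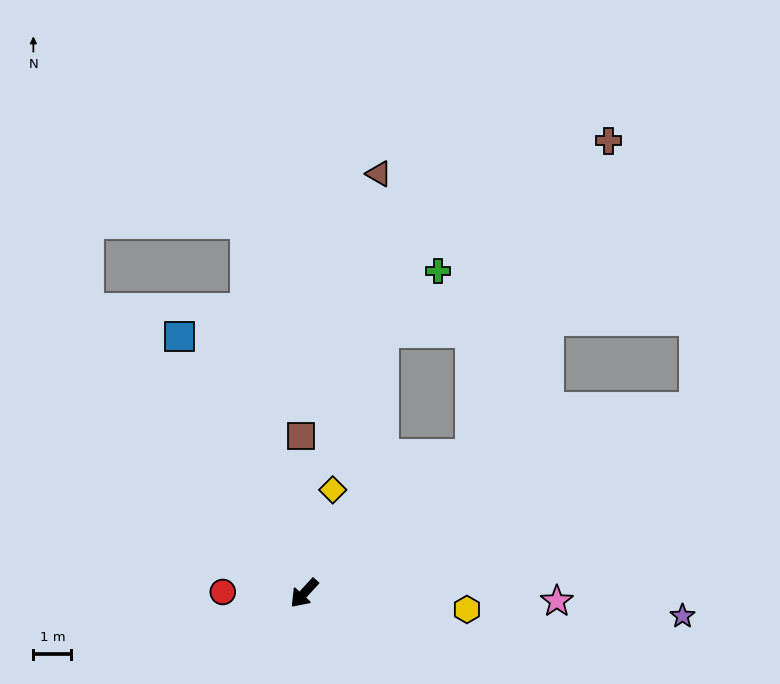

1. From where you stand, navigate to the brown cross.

blocked — turn left 172°, forward 5.7 m, then turn left 27°, forward 9.0 m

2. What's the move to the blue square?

turn right 112°, forward 7.5 m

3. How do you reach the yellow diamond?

turn right 153°, forward 2.8 m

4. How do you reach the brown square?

turn right 136°, forward 4.1 m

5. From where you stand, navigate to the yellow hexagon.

turn left 127°, forward 4.3 m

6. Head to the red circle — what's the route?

turn right 48°, forward 2.1 m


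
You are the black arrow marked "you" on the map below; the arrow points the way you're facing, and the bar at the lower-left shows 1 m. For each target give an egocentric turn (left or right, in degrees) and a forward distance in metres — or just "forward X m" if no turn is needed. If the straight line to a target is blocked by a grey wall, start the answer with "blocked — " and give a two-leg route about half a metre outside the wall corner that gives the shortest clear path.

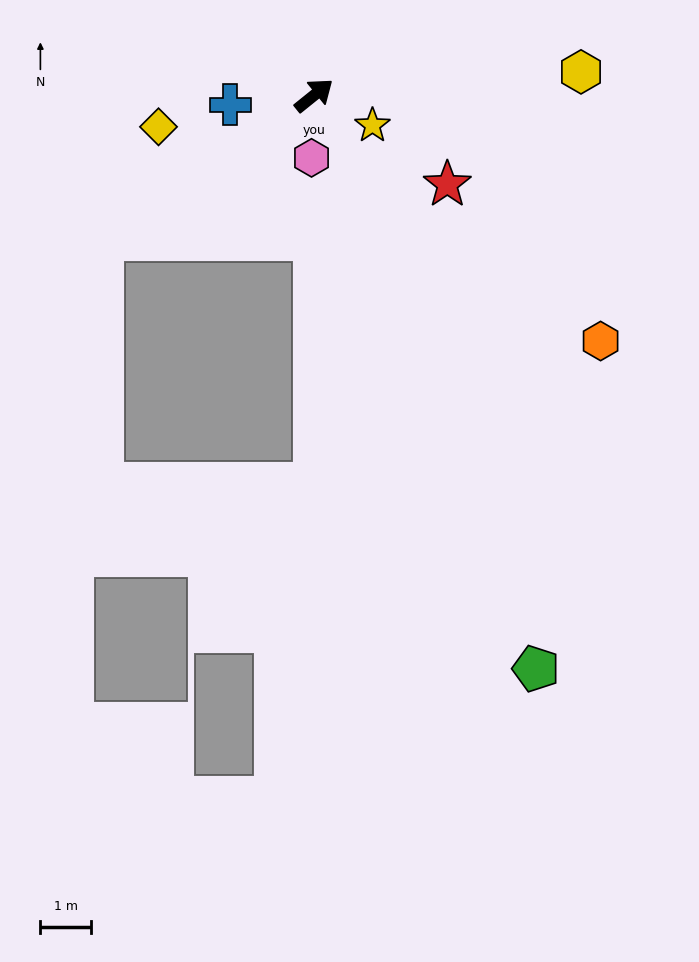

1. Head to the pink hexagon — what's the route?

turn right 131°, forward 1.2 m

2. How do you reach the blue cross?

turn left 148°, forward 1.7 m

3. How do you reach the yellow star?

turn right 66°, forward 1.3 m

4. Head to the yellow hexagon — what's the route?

turn right 34°, forward 5.3 m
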